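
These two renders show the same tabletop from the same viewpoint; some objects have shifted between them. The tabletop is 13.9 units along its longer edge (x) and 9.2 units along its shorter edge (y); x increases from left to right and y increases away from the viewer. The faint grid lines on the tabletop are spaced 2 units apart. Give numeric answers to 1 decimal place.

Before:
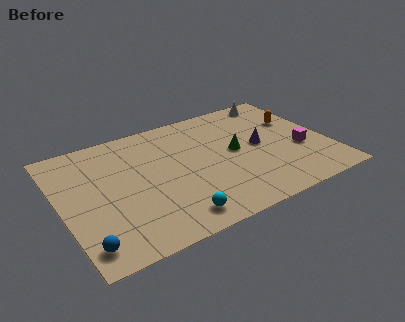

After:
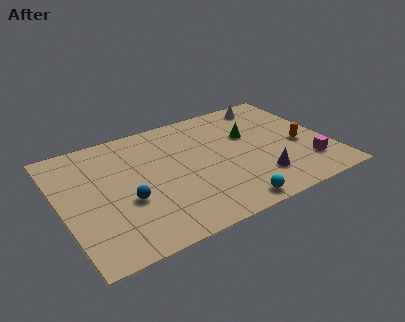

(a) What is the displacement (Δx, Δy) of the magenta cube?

(0.1, -1.3)

From the two frames, the magenta cube sits at roughly (12.4, 3.5) before and (12.5, 2.2) after.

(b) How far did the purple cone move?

2.5

The purple cone was near (10.4, 4.7) before and (9.9, 2.2) after, so it travelled √(0.5² + 2.5²) ≈ 2.5 units.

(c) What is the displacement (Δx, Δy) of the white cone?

(-0.5, -0.2)

The white cone was at about (12.0, 8.2) and moved to about (11.5, 8.0).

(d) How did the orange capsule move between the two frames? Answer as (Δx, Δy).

(-0.2, -2.1)

The orange capsule was at about (12.6, 6.0) and moved to about (12.4, 3.9).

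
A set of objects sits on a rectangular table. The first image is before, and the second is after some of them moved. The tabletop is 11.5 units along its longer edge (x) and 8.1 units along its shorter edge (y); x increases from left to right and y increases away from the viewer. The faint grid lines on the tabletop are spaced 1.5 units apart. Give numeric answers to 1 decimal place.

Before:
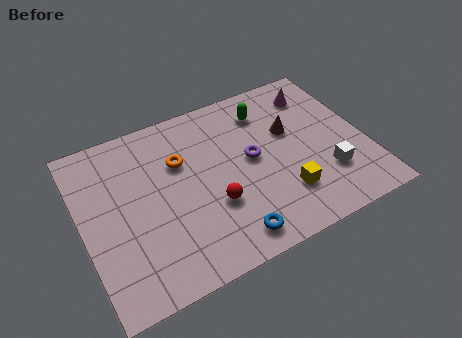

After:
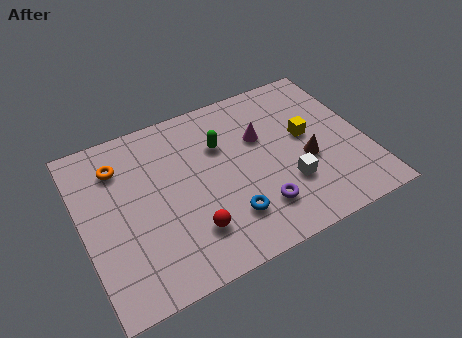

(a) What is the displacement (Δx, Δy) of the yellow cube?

(1.3, 2.4)

From the two frames, the yellow cube sits at roughly (7.9, 2.1) before and (9.2, 4.5) after.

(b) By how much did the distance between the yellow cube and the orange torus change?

+2.7

They were about 5.0 units apart before and 7.7 after — 2.7 units further apart.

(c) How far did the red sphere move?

1.3

The red sphere moved from about (5.1, 2.8) to (4.1, 2.0), a distance of √(1.0² + 0.8²) ≈ 1.3.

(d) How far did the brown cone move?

1.7

The brown cone was near (8.6, 5.0) before and (9.0, 3.3) after, so it travelled √(0.4² + 1.7²) ≈ 1.7 units.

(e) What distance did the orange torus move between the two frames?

2.5

The orange torus was near (4.1, 5.4) before and (1.7, 6.2) after, so it travelled √(2.4² + 0.8²) ≈ 2.5 units.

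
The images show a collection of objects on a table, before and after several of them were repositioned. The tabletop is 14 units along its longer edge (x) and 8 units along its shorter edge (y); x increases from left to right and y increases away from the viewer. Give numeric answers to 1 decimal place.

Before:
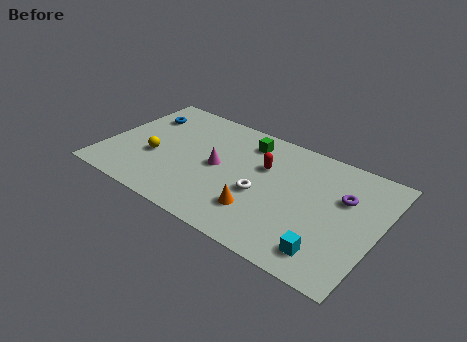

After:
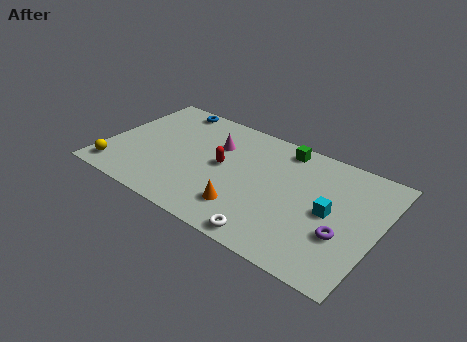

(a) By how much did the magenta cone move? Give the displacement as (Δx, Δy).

(-0.4, 1.5)

From the two frames, the magenta cone sits at roughly (5.8, 4.0) before and (5.4, 5.5) after.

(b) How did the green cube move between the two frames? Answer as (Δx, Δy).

(1.8, 0.5)

The green cube was at about (6.9, 6.5) and moved to about (8.7, 7.0).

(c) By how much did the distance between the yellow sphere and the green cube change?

+4.2

The distance was about 5.5 in the first image and 9.7 in the second, so they moved 4.2 units further apart.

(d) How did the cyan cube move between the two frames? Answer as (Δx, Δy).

(-0.3, 2.5)

The cyan cube was at about (11.9, 1.4) and moved to about (11.6, 3.9).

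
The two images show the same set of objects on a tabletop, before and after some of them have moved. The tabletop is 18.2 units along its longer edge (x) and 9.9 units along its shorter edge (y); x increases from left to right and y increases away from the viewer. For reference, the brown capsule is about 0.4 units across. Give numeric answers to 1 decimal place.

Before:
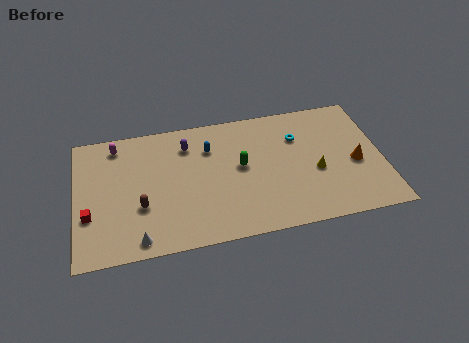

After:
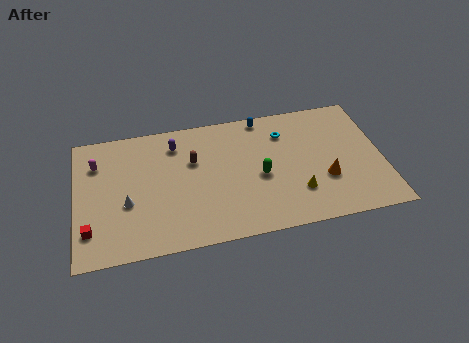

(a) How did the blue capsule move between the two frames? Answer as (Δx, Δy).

(3.3, 1.8)

The blue capsule started near (8.0, 7.2) and ended near (11.3, 9.0).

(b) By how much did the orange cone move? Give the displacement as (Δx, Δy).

(-1.9, -0.9)

The orange cone was at about (16.6, 4.3) and moved to about (14.7, 3.4).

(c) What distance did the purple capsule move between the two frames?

0.7

From (6.7, 7.7) to (6.0, 7.9), the purple capsule covered √(0.7² + 0.2²) ≈ 0.7 units.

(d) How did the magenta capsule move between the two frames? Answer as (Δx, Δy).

(-1.2, -1.2)

The magenta capsule was at about (2.5, 8.5) and moved to about (1.3, 7.3).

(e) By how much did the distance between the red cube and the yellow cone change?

-1.2

The distance was about 13.4 in the first image and 12.2 in the second, so they moved 1.2 units closer together.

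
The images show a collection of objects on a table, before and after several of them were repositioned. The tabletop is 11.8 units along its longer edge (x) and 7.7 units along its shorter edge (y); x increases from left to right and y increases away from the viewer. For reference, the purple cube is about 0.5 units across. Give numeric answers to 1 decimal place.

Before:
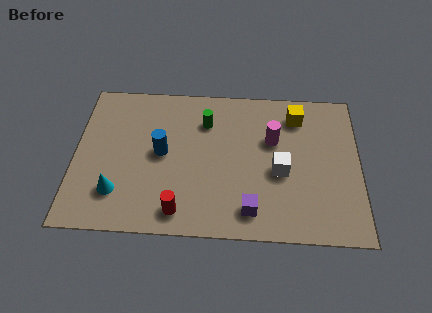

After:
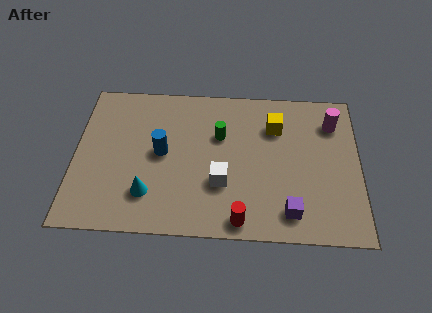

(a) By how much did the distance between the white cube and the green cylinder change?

-1.5

They were about 3.9 units apart before and 2.4 after — 1.5 units closer together.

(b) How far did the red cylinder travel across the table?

2.5

The red cylinder moved from about (4.4, 1.1) to (6.9, 0.8), a distance of √(2.5² + 0.3²) ≈ 2.5.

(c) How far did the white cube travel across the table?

2.5

The white cube was near (8.5, 3.3) before and (6.1, 2.6) after, so it travelled √(2.4² + 0.7²) ≈ 2.5 units.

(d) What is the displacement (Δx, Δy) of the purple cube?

(1.6, 0.0)

The purple cube was at about (7.3, 1.3) and moved to about (8.9, 1.3).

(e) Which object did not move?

the blue cylinder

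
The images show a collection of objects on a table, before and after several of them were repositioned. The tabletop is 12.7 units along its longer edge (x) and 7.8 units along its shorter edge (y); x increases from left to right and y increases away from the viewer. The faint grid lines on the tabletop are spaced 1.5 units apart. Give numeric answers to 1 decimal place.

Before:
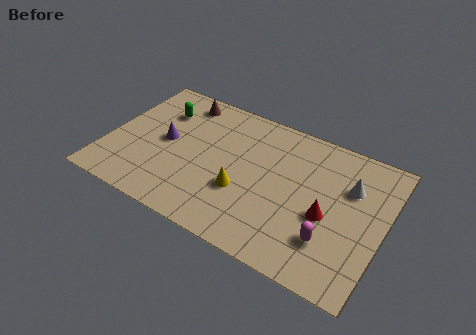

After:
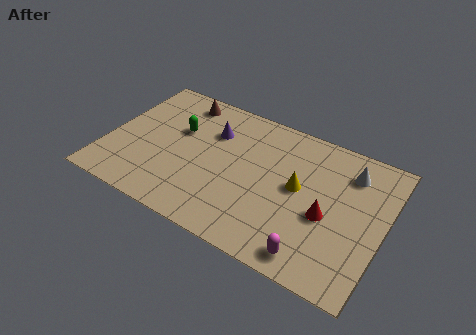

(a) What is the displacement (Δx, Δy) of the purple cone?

(2.0, 1.5)

The purple cone was at about (2.6, 4.0) and moved to about (4.6, 5.5).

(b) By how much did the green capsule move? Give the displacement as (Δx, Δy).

(1.0, -0.8)

From the two frames, the green capsule sits at roughly (2.1, 5.7) before and (3.1, 4.9) after.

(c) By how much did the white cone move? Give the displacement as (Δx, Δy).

(-0.1, 0.8)

From the two frames, the white cone sits at roughly (11.0, 5.3) before and (10.9, 6.1) after.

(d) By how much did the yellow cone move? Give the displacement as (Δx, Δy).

(2.4, 1.4)

The yellow cone started near (6.4, 2.8) and ended near (8.8, 4.2).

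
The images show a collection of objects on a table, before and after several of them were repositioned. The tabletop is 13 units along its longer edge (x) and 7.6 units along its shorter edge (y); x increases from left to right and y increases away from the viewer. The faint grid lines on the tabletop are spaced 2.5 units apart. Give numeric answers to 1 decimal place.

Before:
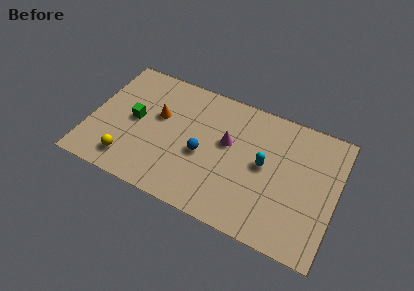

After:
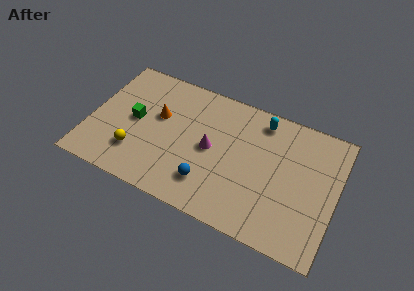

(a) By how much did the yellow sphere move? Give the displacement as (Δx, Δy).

(0.3, 0.6)

The yellow sphere was at about (2.3, 1.4) and moved to about (2.6, 2.0).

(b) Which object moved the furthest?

the cyan capsule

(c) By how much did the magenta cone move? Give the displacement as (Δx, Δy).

(-0.8, -0.7)

From the two frames, the magenta cone sits at roughly (7.2, 4.5) before and (6.4, 3.8) after.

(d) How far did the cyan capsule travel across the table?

2.5

From (9.2, 4.0) to (8.8, 6.5), the cyan capsule covered √(0.4² + 2.5²) ≈ 2.5 units.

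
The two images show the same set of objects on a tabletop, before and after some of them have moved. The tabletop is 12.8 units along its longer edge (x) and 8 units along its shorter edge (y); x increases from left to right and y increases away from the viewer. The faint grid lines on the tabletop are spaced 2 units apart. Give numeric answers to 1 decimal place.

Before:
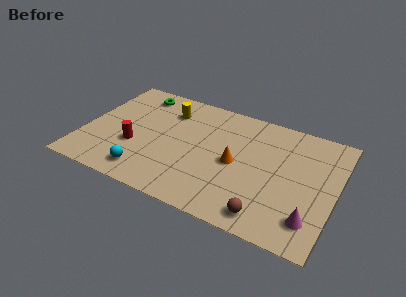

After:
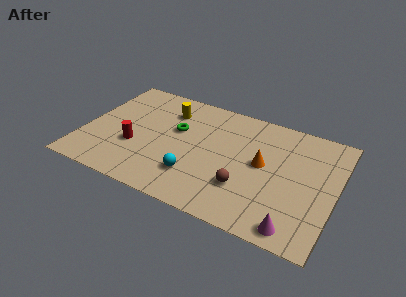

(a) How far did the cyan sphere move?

2.5

The cyan sphere moved from about (3.5, 1.3) to (5.9, 2.1), a distance of √(2.4² + 0.8²) ≈ 2.5.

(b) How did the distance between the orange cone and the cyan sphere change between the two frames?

-1.1

The distance was about 5.0 in the first image and 3.9 in the second, so they moved 1.1 units closer together.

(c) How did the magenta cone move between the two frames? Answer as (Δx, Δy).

(-0.7, -0.8)

The magenta cone was at about (11.8, 1.7) and moved to about (11.1, 0.9).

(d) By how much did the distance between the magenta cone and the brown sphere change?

+0.9

Before: roughly 2.2 units apart; after: 3.1. That's 0.9 units further apart.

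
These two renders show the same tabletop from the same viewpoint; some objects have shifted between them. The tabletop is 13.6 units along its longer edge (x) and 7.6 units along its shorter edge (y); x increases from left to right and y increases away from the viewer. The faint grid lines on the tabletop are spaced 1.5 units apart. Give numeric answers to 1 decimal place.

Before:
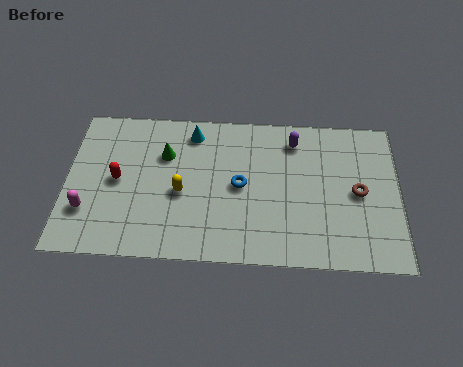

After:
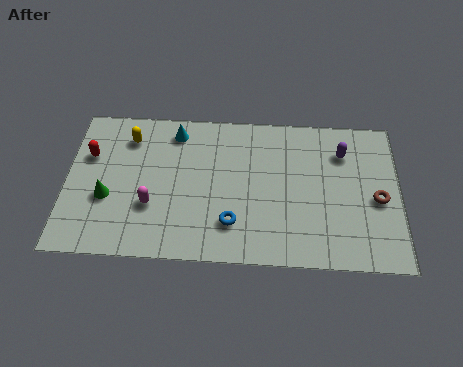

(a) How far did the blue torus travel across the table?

1.9

The blue torus was near (7.1, 3.8) before and (6.8, 1.9) after, so it travelled √(0.3² + 1.9²) ≈ 1.9 units.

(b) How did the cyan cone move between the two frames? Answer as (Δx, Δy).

(-0.7, 0.0)

The cyan cone started near (5.1, 6.4) and ended near (4.4, 6.4).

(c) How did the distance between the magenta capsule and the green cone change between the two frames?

-2.5

Before: roughly 4.3 units apart; after: 1.8. That's 2.5 units closer together.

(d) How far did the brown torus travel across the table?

0.9

The brown torus moved from about (11.9, 3.7) to (12.7, 3.4), a distance of √(0.8² + 0.3²) ≈ 0.9.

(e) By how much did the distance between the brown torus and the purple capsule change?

-0.9

They were about 3.6 units apart before and 2.7 after — 0.9 units closer together.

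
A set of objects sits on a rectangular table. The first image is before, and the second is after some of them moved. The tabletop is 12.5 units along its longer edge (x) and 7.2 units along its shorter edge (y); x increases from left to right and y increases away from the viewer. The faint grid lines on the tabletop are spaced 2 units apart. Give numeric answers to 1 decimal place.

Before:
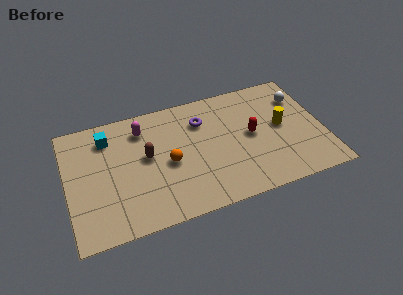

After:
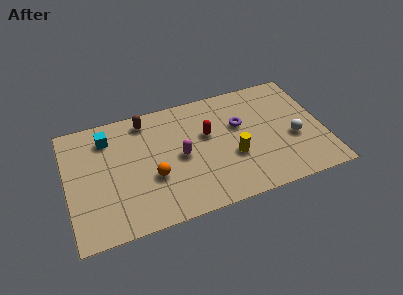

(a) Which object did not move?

the cyan cube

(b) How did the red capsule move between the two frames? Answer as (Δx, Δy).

(-2.1, 0.7)

The red capsule started near (9.0, 3.7) and ended near (6.9, 4.4).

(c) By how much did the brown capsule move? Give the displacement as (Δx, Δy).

(0.1, 2.2)

The brown capsule started near (3.9, 4.0) and ended near (4.0, 6.2).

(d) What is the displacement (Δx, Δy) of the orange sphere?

(-0.8, -0.6)

The orange sphere was at about (4.9, 3.3) and moved to about (4.1, 2.7).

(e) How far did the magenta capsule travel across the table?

2.8

The magenta capsule was near (3.8, 5.7) before and (5.5, 3.5) after, so it travelled √(1.7² + 2.2²) ≈ 2.8 units.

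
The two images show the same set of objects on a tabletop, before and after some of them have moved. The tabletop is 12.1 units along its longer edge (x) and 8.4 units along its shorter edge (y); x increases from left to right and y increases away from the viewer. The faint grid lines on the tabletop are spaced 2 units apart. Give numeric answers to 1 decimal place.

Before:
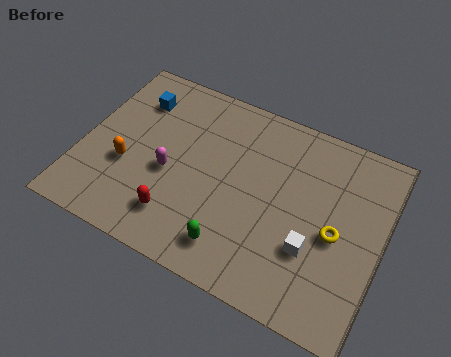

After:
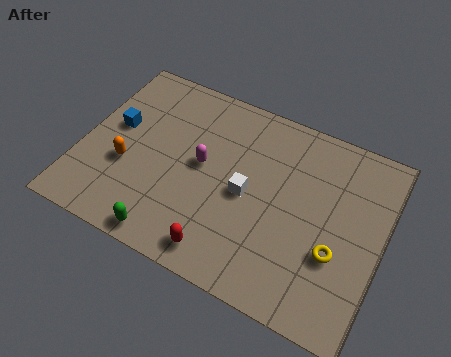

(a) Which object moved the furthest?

the white cube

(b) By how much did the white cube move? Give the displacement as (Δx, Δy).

(-2.8, 1.2)

The white cube started near (9.5, 2.8) and ended near (6.7, 4.0).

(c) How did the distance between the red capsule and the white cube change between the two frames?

-2.4

The distance was about 5.4 in the first image and 3.0 in the second, so they moved 2.4 units closer together.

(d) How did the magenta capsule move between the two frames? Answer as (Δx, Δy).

(1.2, 0.9)

The magenta capsule started near (3.6, 3.6) and ended near (4.8, 4.5).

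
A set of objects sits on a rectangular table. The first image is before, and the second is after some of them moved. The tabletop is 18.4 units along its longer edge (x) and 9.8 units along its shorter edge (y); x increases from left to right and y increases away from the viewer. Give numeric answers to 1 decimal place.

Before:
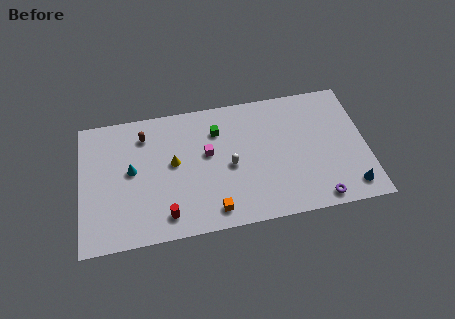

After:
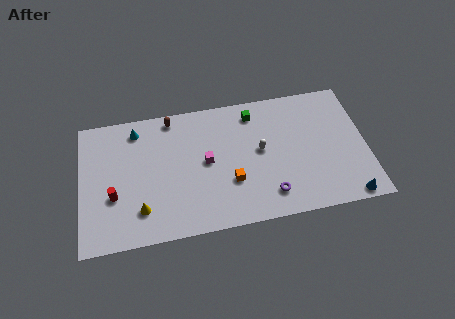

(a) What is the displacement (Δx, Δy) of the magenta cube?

(-0.1, -0.6)

From the two frames, the magenta cube sits at roughly (8.2, 5.7) before and (8.1, 5.1) after.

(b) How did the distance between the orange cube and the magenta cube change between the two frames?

-2.0

They were about 4.3 units apart before and 2.3 after — 2.0 units closer together.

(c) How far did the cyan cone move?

3.0

The cyan cone moved from about (3.3, 5.3) to (3.7, 8.3), a distance of √(0.4² + 3.0²) ≈ 3.0.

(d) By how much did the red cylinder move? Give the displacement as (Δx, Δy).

(-3.3, 2.0)

The red cylinder started near (5.4, 1.6) and ended near (2.1, 3.6).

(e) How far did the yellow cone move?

3.8

From (6.0, 5.4) to (3.8, 2.3), the yellow cone covered √(2.2² + 3.1²) ≈ 3.8 units.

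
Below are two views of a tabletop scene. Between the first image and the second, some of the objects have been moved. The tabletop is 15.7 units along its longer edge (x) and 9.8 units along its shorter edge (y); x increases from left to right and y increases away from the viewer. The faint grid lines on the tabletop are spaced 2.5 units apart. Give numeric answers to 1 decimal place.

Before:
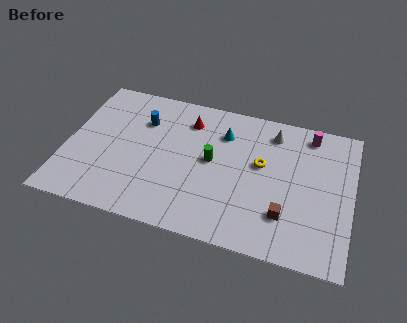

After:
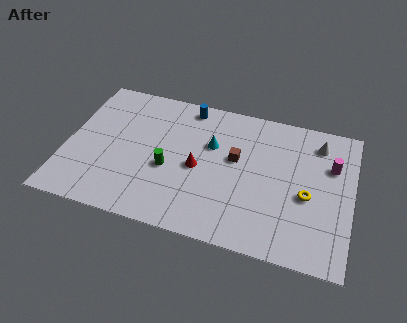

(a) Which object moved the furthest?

the brown cube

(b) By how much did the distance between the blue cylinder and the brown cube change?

-5.1

They were about 9.3 units apart before and 4.2 after — 5.1 units closer together.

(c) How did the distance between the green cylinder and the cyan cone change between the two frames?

+1.0

The distance was about 2.2 in the first image and 3.2 in the second, so they moved 1.0 units further apart.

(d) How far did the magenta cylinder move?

2.3

The magenta cylinder moved from about (13.2, 8.5) to (14.5, 6.6), a distance of √(1.3² + 1.9²) ≈ 2.3.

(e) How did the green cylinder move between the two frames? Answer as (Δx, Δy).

(-2.3, -1.2)

From the two frames, the green cylinder sits at roughly (8.0, 5.2) before and (5.7, 4.0) after.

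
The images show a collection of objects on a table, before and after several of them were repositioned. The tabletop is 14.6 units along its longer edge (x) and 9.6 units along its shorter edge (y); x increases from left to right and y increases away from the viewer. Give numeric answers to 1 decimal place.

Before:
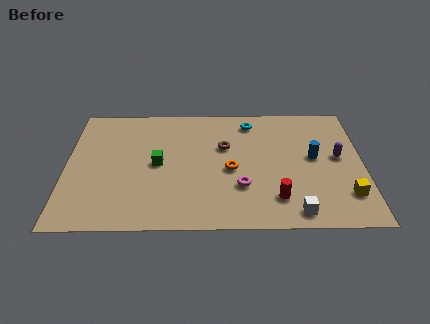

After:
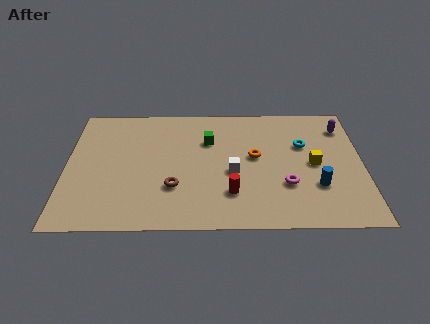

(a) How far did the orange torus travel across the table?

1.6

The orange torus moved from about (8.1, 4.3) to (9.3, 5.3), a distance of √(1.2² + 1.0²) ≈ 1.6.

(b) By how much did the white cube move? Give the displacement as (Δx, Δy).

(-3.0, 3.0)

The white cube was at about (11.2, 1.1) and moved to about (8.2, 4.1).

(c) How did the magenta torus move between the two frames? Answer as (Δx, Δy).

(2.2, 0.1)

The magenta torus was at about (8.6, 3.0) and moved to about (10.8, 3.1).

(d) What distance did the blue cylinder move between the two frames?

2.2

The blue cylinder moved from about (12.2, 5.2) to (12.3, 3.0), a distance of √(0.1² + 2.2²) ≈ 2.2.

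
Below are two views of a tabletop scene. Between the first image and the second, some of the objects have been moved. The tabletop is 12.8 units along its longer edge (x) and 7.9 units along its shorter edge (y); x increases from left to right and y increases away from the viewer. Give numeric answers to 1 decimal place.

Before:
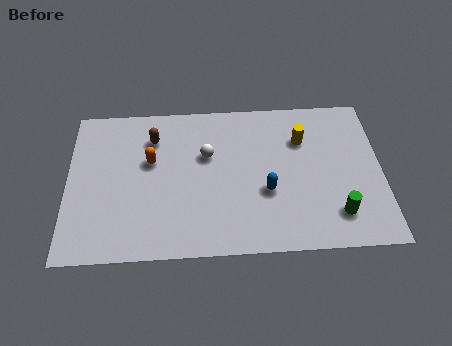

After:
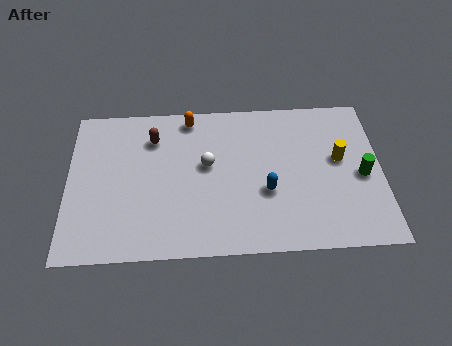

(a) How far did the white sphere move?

0.5

The white sphere moved from about (5.7, 5.0) to (5.7, 4.5), a distance of √(0.0² + 0.5²) ≈ 0.5.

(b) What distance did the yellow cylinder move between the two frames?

1.9

The yellow cylinder moved from about (9.6, 5.6) to (11.1, 4.5), a distance of √(1.5² + 1.1²) ≈ 1.9.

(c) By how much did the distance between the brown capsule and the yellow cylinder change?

+1.6

Before: roughly 6.1 units apart; after: 7.7. That's 1.6 units further apart.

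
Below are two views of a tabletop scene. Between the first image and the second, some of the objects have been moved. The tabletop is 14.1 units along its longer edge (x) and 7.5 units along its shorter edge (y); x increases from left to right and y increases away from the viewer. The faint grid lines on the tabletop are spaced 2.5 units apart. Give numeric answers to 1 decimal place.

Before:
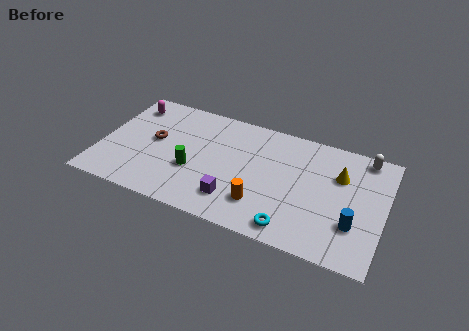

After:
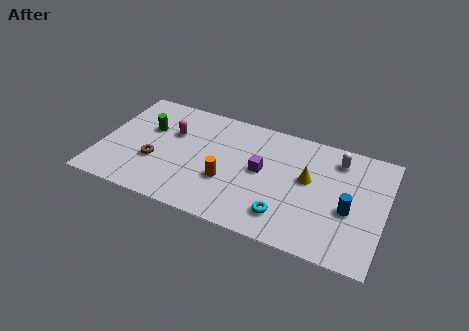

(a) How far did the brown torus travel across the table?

1.4

From (2.6, 4.1) to (2.8, 2.7), the brown torus covered √(0.2² + 1.4²) ≈ 1.4 units.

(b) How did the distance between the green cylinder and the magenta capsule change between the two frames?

-3.7

Before: roughly 4.9 units apart; after: 1.2. That's 3.7 units closer together.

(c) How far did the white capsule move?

1.4

The white capsule was near (12.9, 6.7) before and (11.6, 6.1) after, so it travelled √(1.3² + 0.6²) ≈ 1.4 units.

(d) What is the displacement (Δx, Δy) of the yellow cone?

(-1.5, -0.8)

From the two frames, the yellow cone sits at roughly (11.8, 5.1) before and (10.3, 4.3) after.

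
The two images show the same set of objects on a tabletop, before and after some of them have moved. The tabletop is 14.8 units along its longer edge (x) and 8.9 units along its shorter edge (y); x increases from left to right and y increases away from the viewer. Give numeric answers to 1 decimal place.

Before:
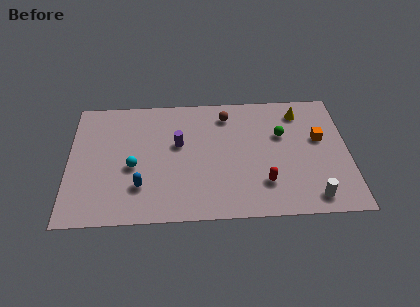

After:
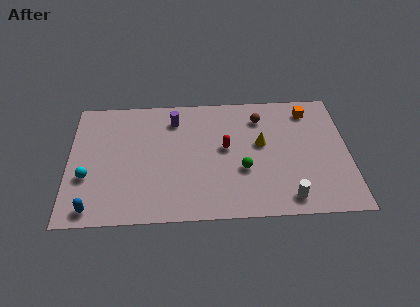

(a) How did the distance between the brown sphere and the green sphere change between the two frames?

+0.5

Before: roughly 3.3 units apart; after: 3.8. That's 0.5 units further apart.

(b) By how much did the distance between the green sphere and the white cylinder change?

-1.6

The distance was about 4.7 in the first image and 3.1 in the second, so they moved 1.6 units closer together.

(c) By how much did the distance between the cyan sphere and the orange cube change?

+2.5

They were about 10.0 units apart before and 12.5 after — 2.5 units further apart.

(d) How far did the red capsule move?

3.3

From (10.3, 2.3) to (8.3, 4.9), the red capsule covered √(2.0² + 2.6²) ≈ 3.3 units.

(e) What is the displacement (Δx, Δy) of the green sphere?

(-2.1, -2.4)

The green sphere was at about (11.3, 5.7) and moved to about (9.2, 3.3).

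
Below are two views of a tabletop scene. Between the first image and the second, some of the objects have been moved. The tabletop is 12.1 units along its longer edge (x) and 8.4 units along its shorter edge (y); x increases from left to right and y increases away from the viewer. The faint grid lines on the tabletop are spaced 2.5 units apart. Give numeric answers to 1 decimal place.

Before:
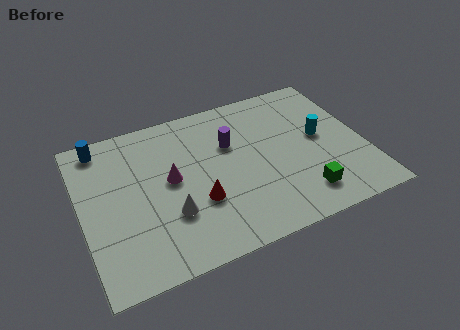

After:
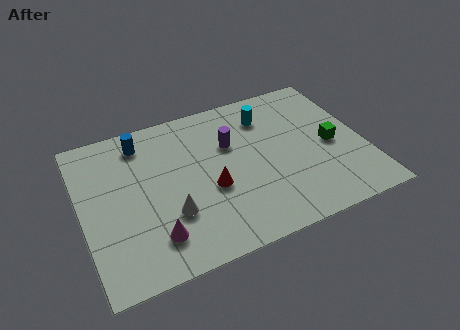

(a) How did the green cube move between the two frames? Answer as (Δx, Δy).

(1.6, 2.3)

The green cube started near (9.1, 1.6) and ended near (10.7, 3.9).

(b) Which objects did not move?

the purple cylinder and the white cone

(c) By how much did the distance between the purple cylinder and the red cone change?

-0.7

The distance was about 3.1 in the first image and 2.4 in the second, so they moved 0.7 units closer together.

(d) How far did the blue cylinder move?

1.7

The blue cylinder moved from about (1.1, 7.4) to (2.8, 7.0), a distance of √(1.7² + 0.4²) ≈ 1.7.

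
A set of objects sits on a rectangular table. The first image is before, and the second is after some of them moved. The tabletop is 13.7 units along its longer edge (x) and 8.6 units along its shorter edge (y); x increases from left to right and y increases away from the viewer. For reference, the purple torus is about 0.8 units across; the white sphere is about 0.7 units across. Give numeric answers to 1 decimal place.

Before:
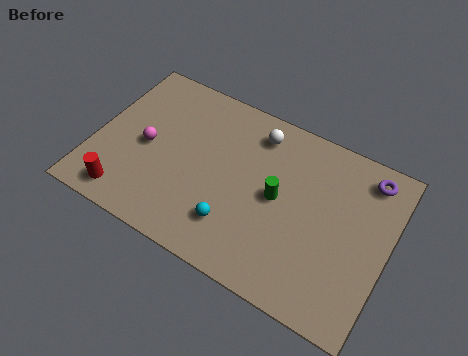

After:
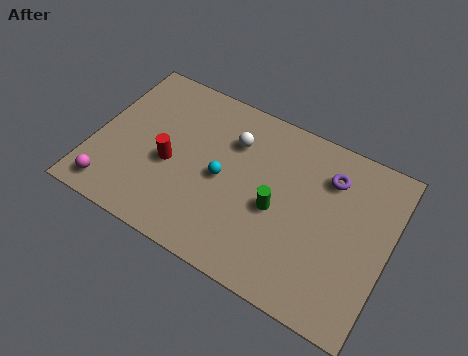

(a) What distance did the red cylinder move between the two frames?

3.0

The red cylinder moved from about (1.9, 1.2) to (3.6, 3.7), a distance of √(1.7² + 2.5²) ≈ 3.0.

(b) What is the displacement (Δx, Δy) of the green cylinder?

(0.0, -0.6)

From the two frames, the green cylinder sits at roughly (8.6, 4.4) before and (8.6, 3.8) after.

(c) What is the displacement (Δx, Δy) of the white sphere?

(-1.0, -0.9)

The white sphere was at about (7.2, 7.1) and moved to about (6.2, 6.2).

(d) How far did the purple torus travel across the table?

1.9

The purple torus moved from about (12.4, 7.3) to (10.7, 6.5), a distance of √(1.7² + 0.8²) ≈ 1.9.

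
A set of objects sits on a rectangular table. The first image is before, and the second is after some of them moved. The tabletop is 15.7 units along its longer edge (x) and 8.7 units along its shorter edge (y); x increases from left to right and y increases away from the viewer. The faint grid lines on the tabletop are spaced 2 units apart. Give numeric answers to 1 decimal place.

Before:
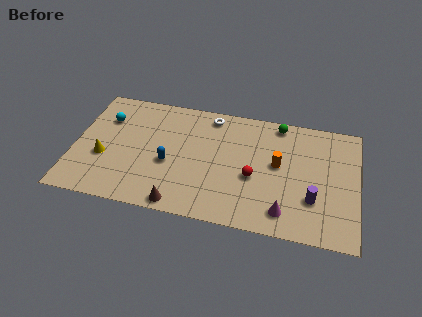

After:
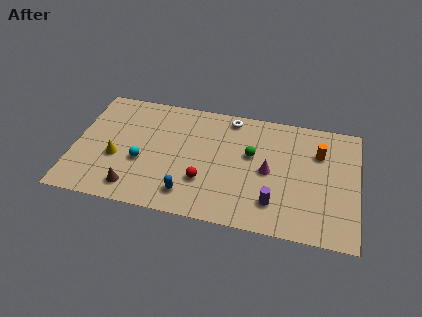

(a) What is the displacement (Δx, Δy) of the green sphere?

(-1.4, -2.6)

The green sphere started near (11.2, 7.8) and ended near (9.8, 5.2).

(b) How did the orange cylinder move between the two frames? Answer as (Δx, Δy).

(2.2, 1.3)

The orange cylinder was at about (11.3, 4.8) and moved to about (13.5, 6.1).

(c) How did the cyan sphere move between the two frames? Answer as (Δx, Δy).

(2.2, -2.8)

From the two frames, the cyan sphere sits at roughly (1.6, 6.2) before and (3.8, 3.4) after.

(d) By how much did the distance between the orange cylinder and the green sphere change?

+0.8

They were about 3.0 units apart before and 3.8 after — 0.8 units further apart.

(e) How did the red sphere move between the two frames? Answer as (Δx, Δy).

(-2.7, -0.9)

The red sphere was at about (10.0, 3.6) and moved to about (7.3, 2.7).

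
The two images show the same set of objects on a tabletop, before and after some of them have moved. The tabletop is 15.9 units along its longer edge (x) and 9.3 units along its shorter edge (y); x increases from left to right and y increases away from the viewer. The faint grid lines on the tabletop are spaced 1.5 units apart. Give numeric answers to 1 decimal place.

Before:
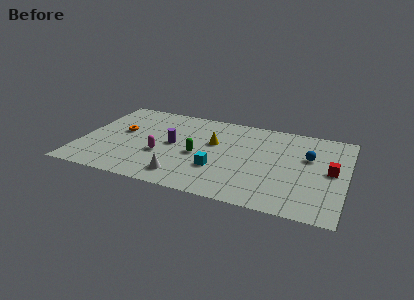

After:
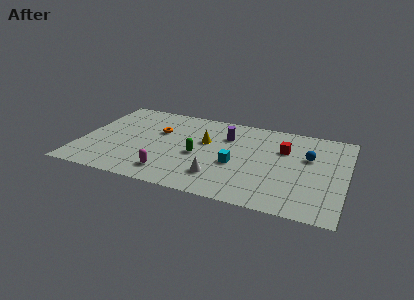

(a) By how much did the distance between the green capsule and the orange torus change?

-1.7

The distance was about 4.9 in the first image and 3.2 in the second, so they moved 1.7 units closer together.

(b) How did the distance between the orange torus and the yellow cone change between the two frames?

-2.7

They were about 5.6 units apart before and 2.9 after — 2.7 units closer together.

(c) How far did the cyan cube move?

1.3

The cyan cube moved from about (8.4, 3.0) to (9.4, 3.8), a distance of √(1.0² + 0.8²) ≈ 1.3.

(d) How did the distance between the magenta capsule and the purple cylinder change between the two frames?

+4.4

The distance was about 1.4 in the first image and 5.8 in the second, so they moved 4.4 units further apart.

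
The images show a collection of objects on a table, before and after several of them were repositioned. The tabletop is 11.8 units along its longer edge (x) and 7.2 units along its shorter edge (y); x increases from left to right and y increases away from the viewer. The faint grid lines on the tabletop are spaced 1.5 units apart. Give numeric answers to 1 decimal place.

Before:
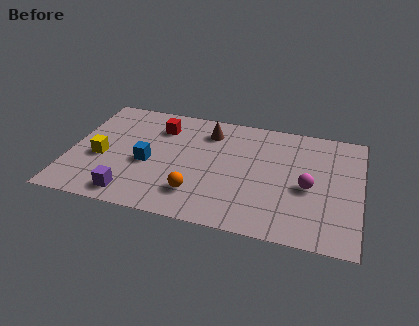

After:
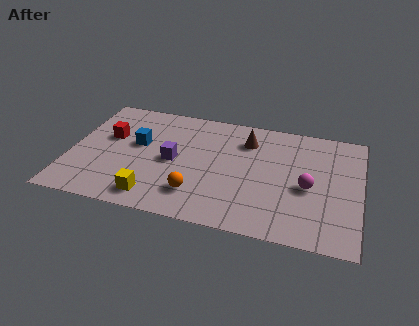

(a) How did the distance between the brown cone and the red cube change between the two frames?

+3.7

Before: roughly 2.0 units apart; after: 5.7. That's 3.7 units further apart.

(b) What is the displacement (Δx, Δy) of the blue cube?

(-0.5, 1.1)

From the two frames, the blue cube sits at roughly (3.2, 3.1) before and (2.7, 4.2) after.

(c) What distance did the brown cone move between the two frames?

1.6

From (5.5, 5.7) to (7.1, 5.5), the brown cone covered √(1.6² + 0.2²) ≈ 1.6 units.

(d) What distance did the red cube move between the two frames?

2.3

The red cube moved from about (3.5, 5.5) to (1.5, 4.4), a distance of √(2.0² + 1.1²) ≈ 2.3.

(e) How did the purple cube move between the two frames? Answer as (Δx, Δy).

(1.5, 2.5)

From the two frames, the purple cube sits at roughly (2.7, 1.0) before and (4.2, 3.5) after.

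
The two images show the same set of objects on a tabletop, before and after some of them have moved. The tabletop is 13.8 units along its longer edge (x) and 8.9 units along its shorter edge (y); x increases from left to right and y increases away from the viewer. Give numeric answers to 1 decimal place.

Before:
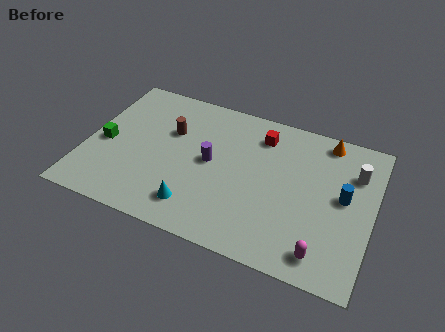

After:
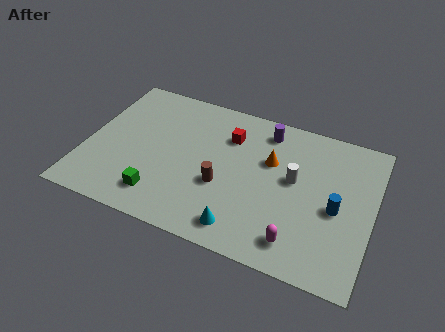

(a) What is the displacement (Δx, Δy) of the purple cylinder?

(2.4, 2.9)

The purple cylinder was at about (6.0, 4.6) and moved to about (8.4, 7.5).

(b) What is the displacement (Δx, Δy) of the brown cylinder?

(2.8, -2.4)

From the two frames, the brown cylinder sits at roughly (3.9, 5.8) before and (6.7, 3.4) after.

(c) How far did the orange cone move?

3.3

The orange cone moved from about (11.3, 7.9) to (8.8, 5.7), a distance of √(2.5² + 2.2²) ≈ 3.3.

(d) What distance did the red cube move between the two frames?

1.6

The red cube was near (8.2, 7.1) before and (6.7, 6.5) after, so it travelled √(1.5² + 0.6²) ≈ 1.6 units.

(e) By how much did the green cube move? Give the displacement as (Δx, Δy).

(3.0, -2.3)

The green cube started near (0.9, 4.0) and ended near (3.9, 1.7).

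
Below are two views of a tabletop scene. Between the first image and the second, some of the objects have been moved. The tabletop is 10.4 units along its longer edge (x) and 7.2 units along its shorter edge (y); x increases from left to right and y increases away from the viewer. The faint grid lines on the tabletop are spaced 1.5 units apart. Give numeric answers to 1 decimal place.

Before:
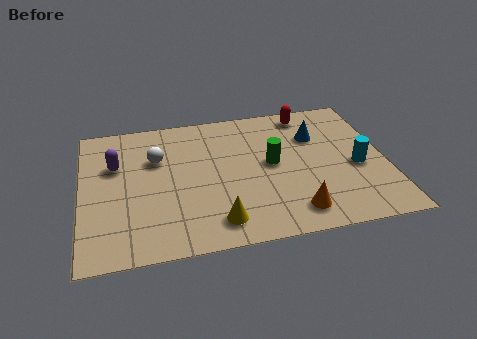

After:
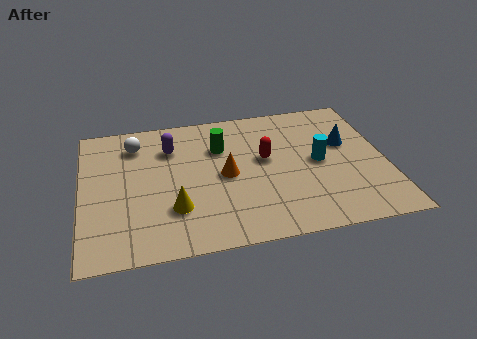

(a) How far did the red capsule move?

2.7

From (7.9, 6.3) to (6.3, 4.1), the red capsule covered √(1.6² + 2.2²) ≈ 2.7 units.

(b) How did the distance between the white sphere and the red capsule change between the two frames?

-0.8

They were about 5.5 units apart before and 4.7 after — 0.8 units closer together.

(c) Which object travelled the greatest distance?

the orange cone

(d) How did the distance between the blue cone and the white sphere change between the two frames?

+1.8

Before: roughly 5.5 units apart; after: 7.3. That's 1.8 units further apart.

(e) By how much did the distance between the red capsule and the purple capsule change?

-3.5

The distance was about 6.9 in the first image and 3.4 in the second, so they moved 3.5 units closer together.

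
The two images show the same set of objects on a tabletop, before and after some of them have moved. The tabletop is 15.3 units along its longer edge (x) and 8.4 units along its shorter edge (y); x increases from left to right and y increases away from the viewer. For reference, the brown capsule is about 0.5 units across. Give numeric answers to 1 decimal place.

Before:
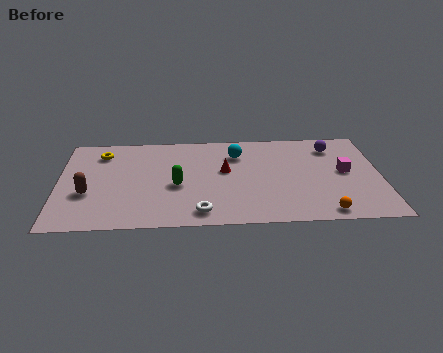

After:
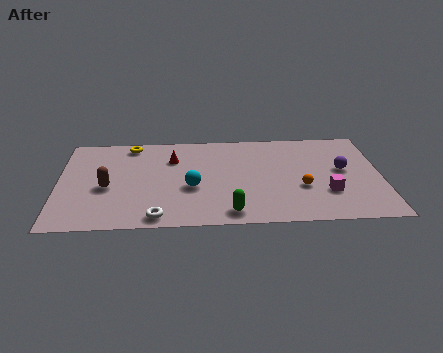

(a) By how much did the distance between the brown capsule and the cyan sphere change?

-3.8

Before: roughly 7.8 units apart; after: 4.0. That's 3.8 units closer together.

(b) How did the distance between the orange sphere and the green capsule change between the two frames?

-3.5

They were about 7.4 units apart before and 3.9 after — 3.5 units closer together.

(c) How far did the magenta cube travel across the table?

2.0

From (13.6, 4.4) to (12.7, 2.6), the magenta cube covered √(0.9² + 1.8²) ≈ 2.0 units.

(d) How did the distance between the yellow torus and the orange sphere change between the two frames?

-2.8

The distance was about 12.0 in the first image and 9.2 in the second, so they moved 2.8 units closer together.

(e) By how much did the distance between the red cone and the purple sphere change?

+2.7

The distance was about 5.5 in the first image and 8.2 in the second, so they moved 2.7 units further apart.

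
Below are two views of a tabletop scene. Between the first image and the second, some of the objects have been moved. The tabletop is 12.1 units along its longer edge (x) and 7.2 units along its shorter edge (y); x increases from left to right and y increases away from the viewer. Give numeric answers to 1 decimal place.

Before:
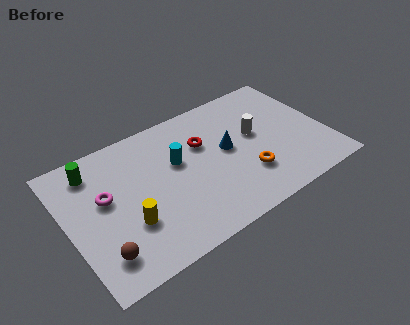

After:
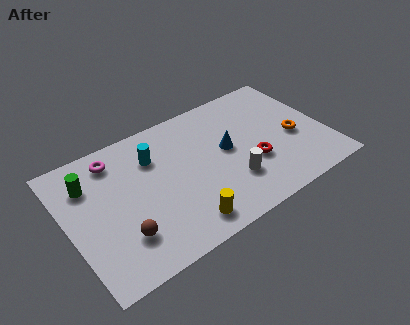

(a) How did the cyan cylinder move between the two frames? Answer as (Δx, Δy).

(-1.0, 0.8)

From the two frames, the cyan cylinder sits at roughly (5.2, 4.4) before and (4.2, 5.2) after.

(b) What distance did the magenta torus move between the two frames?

1.9

From (1.8, 4.2) to (2.5, 6.0), the magenta torus covered √(0.7² + 1.8²) ≈ 1.9 units.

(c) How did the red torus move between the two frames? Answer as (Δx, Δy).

(2.0, -2.2)

From the two frames, the red torus sits at roughly (6.5, 4.8) before and (8.5, 2.6) after.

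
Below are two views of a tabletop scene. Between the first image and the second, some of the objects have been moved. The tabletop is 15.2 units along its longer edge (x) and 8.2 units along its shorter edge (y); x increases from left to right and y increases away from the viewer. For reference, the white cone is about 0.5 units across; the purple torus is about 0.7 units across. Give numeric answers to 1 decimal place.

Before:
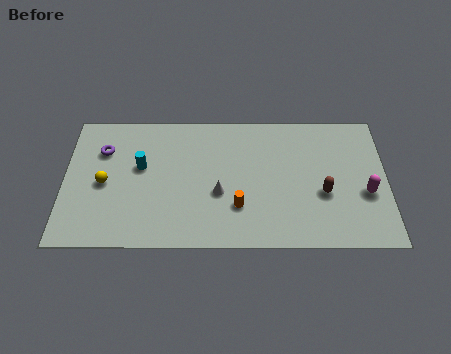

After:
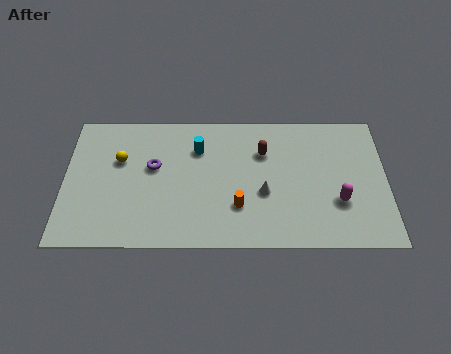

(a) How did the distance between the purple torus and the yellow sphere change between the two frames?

-0.4

They were about 2.0 units apart before and 1.6 after — 0.4 units closer together.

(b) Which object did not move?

the orange cylinder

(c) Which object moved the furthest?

the brown capsule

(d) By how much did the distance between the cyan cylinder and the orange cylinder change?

-1.2

They were about 5.2 units apart before and 4.0 after — 1.2 units closer together.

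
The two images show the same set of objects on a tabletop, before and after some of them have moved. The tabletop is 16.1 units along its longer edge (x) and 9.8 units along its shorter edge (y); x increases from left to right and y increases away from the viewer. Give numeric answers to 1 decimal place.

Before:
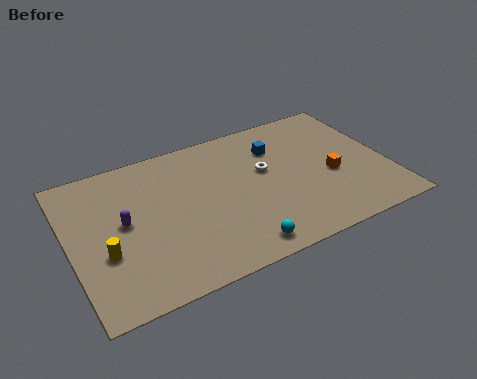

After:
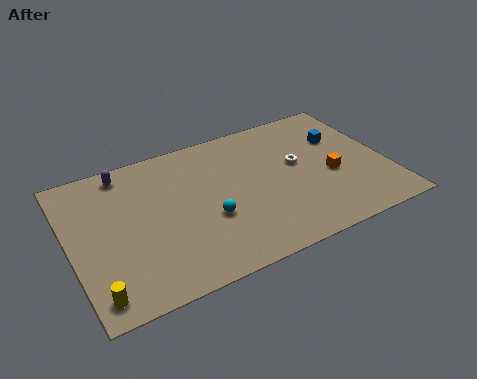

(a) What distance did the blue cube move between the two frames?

3.4

From (10.8, 7.2) to (14.1, 6.6), the blue cube covered √(3.3² + 0.6²) ≈ 3.4 units.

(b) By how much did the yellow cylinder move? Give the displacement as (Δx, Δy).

(-0.7, -2.3)

The yellow cylinder was at about (1.6, 3.6) and moved to about (0.9, 1.3).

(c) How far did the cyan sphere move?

2.8

The cyan sphere moved from about (8.0, 1.2) to (6.8, 3.7), a distance of √(1.2² + 2.5²) ≈ 2.8.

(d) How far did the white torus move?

1.7

The white torus moved from about (10.0, 5.8) to (11.7, 5.6), a distance of √(1.7² + 0.2²) ≈ 1.7.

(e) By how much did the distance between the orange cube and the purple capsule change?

+0.5

The distance was about 10.6 in the first image and 11.1 in the second, so they moved 0.5 units further apart.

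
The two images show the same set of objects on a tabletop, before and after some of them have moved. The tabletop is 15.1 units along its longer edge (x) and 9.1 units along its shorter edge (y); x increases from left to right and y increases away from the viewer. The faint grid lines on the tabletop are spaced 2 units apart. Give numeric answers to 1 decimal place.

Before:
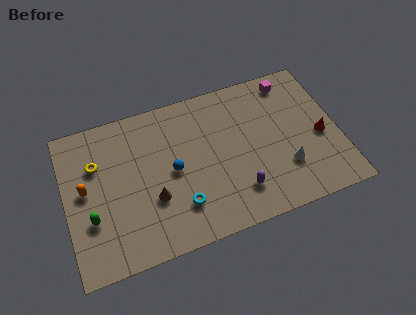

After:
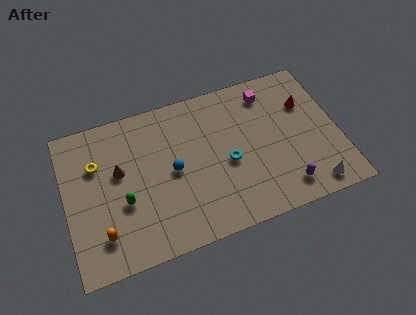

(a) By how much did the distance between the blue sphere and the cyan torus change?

+0.8

They were about 2.2 units apart before and 3.0 after — 0.8 units further apart.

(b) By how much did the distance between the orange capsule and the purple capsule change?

+1.3

They were about 8.7 units apart before and 10.0 after — 1.3 units further apart.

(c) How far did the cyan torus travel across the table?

3.3

From (6.1, 2.3) to (8.9, 4.0), the cyan torus covered √(2.8² + 1.7²) ≈ 3.3 units.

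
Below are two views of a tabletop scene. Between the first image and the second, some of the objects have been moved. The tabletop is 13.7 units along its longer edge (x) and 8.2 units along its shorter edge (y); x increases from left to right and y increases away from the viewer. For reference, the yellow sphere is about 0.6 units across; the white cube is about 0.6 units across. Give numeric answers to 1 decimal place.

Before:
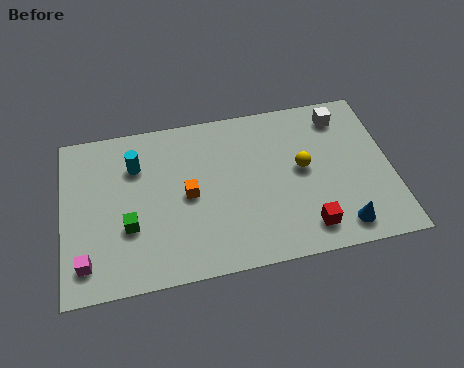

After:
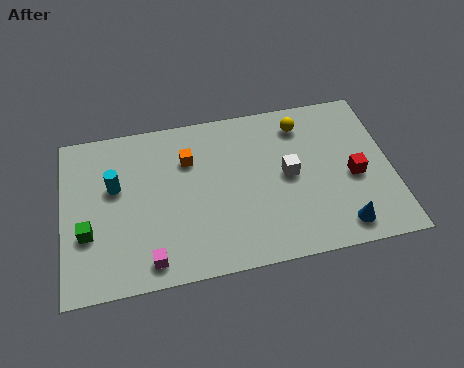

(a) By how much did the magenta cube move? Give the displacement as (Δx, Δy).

(2.6, -0.4)

The magenta cube started near (0.9, 1.5) and ended near (3.5, 1.1).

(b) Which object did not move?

the blue cone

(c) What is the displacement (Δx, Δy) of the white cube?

(-2.4, -2.6)

The white cube started near (11.8, 6.8) and ended near (9.4, 4.2).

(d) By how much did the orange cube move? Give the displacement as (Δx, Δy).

(0.1, 1.8)

The orange cube was at about (5.2, 4.0) and moved to about (5.3, 5.8).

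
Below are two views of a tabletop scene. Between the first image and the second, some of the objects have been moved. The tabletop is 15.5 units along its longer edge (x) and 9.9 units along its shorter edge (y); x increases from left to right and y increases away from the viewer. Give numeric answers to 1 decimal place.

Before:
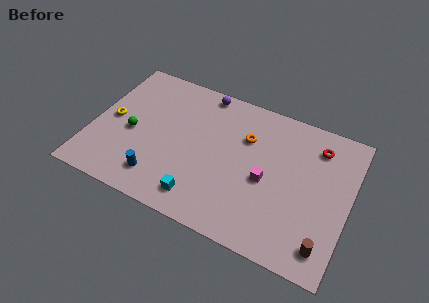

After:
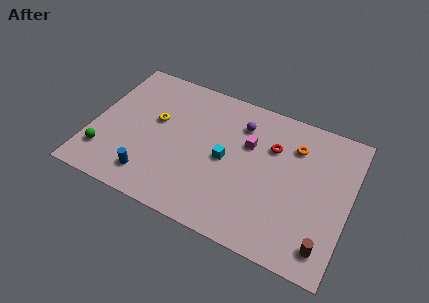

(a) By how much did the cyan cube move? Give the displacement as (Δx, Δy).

(1.1, 3.2)

The cyan cube started near (7.0, 1.6) and ended near (8.1, 4.8).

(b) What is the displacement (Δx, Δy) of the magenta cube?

(-1.3, 2.0)

From the two frames, the magenta cube sits at roughly (10.6, 4.4) before and (9.3, 6.4) after.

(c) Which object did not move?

the brown cylinder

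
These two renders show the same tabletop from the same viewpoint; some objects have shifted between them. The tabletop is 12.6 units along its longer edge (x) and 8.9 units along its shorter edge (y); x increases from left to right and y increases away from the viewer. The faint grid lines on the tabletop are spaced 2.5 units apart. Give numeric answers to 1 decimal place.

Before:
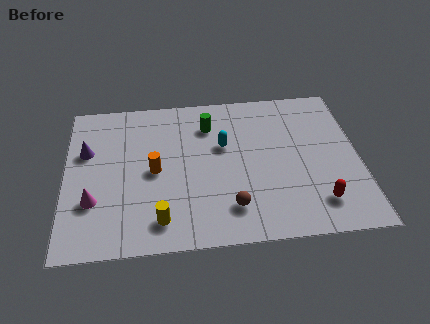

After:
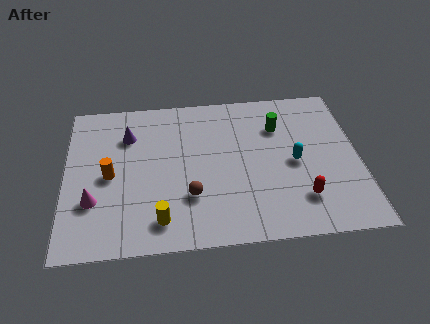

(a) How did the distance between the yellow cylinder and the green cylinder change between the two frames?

+1.4

They were about 5.7 units apart before and 7.1 after — 1.4 units further apart.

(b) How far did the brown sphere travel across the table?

1.9

From (7.0, 1.9) to (5.3, 2.7), the brown sphere covered √(1.7² + 0.8²) ≈ 1.9 units.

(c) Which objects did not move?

the magenta cone and the yellow cylinder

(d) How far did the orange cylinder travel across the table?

1.9

The orange cylinder was near (3.8, 4.3) before and (1.9, 4.2) after, so it travelled √(1.9² + 0.1²) ≈ 1.9 units.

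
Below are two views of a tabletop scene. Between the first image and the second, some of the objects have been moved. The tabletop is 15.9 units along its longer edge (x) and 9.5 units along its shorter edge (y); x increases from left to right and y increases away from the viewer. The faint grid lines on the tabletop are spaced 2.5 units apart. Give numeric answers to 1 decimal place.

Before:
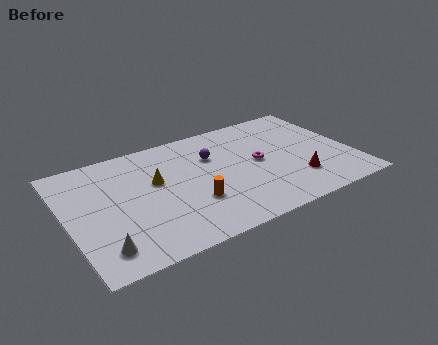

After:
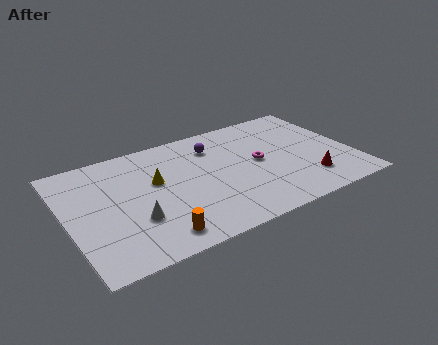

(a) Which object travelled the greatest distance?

the orange cylinder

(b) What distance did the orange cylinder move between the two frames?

2.9

From (6.7, 3.1) to (4.4, 1.4), the orange cylinder covered √(2.3² + 1.7²) ≈ 2.9 units.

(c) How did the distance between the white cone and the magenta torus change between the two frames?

-2.3

Before: roughly 9.7 units apart; after: 7.4. That's 2.3 units closer together.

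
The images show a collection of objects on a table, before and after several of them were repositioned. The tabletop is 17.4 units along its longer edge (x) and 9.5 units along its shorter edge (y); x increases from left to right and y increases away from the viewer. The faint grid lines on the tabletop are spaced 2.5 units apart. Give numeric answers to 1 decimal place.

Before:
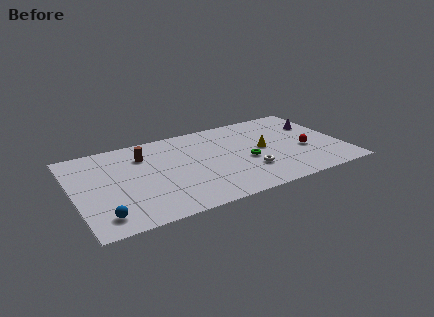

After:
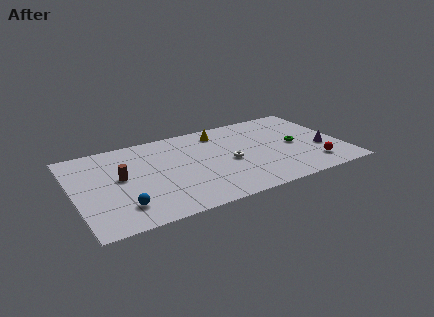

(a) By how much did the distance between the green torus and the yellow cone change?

+4.2

They were about 1.5 units apart before and 5.7 after — 4.2 units further apart.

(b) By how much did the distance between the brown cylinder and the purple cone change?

+1.7

Before: roughly 11.4 units apart; after: 13.1. That's 1.7 units further apart.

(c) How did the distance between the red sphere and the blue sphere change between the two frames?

-1.2

They were about 13.6 units apart before and 12.4 after — 1.2 units closer together.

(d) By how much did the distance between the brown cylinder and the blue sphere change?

-3.3

The distance was about 6.4 in the first image and 3.1 in the second, so they moved 3.3 units closer together.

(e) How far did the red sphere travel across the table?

1.9

The red sphere moved from about (14.9, 3.8) to (15.2, 1.9), a distance of √(0.3² + 1.9²) ≈ 1.9.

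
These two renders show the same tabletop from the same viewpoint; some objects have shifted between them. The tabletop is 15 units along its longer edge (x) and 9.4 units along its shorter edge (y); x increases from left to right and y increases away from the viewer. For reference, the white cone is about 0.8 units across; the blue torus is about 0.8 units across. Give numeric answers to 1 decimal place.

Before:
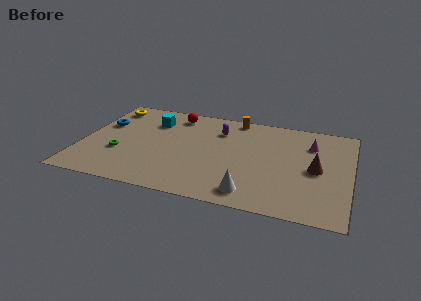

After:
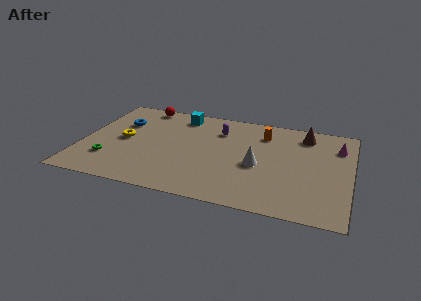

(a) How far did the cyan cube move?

1.8

The cyan cube was near (3.7, 7.0) before and (5.2, 8.0) after, so it travelled √(1.5² + 1.0²) ≈ 1.8 units.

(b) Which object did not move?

the purple capsule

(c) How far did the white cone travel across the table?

2.7

The white cone moved from about (9.7, 1.4) to (9.9, 4.1), a distance of √(0.2² + 2.7²) ≈ 2.7.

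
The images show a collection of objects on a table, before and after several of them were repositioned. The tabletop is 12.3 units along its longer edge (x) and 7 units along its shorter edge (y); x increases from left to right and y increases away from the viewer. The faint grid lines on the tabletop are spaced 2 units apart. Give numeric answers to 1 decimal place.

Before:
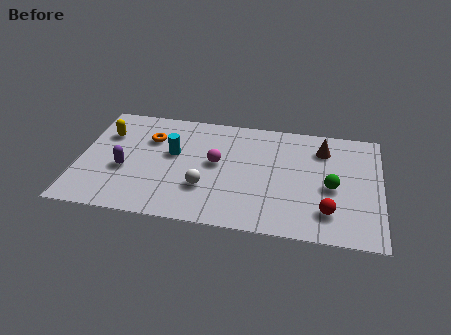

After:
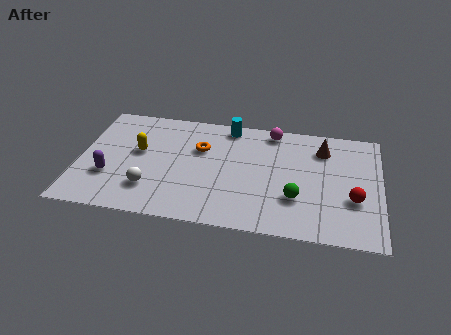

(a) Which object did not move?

the brown cone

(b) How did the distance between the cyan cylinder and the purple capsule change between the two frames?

+3.8

The distance was about 2.3 in the first image and 6.1 in the second, so they moved 3.8 units further apart.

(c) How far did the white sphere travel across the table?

2.2

The white sphere was near (5.2, 2.2) before and (3.0, 1.8) after, so it travelled √(2.2² + 0.4²) ≈ 2.2 units.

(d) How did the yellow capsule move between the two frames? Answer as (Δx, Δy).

(1.4, -0.9)

The yellow capsule was at about (1.0, 4.9) and moved to about (2.4, 4.0).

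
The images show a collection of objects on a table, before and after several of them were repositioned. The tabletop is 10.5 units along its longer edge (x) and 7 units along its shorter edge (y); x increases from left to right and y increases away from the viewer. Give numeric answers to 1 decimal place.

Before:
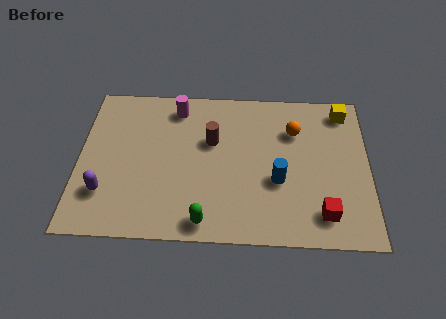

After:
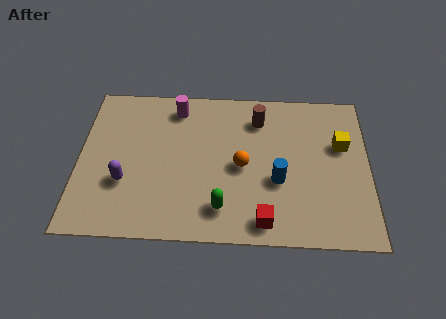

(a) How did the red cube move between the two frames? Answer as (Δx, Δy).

(-2.1, -0.4)

The red cube was at about (8.8, 1.3) and moved to about (6.7, 0.9).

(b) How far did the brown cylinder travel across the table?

2.0

The brown cylinder was near (4.8, 4.4) before and (6.5, 5.5) after, so it travelled √(1.7² + 1.1²) ≈ 2.0 units.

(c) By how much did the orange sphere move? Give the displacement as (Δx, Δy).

(-1.9, -1.7)

From the two frames, the orange sphere sits at roughly (7.8, 5.0) before and (5.9, 3.3) after.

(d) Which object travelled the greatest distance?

the orange sphere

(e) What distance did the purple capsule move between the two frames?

0.9

The purple capsule moved from about (1.0, 1.9) to (1.7, 2.4), a distance of √(0.7² + 0.5²) ≈ 0.9.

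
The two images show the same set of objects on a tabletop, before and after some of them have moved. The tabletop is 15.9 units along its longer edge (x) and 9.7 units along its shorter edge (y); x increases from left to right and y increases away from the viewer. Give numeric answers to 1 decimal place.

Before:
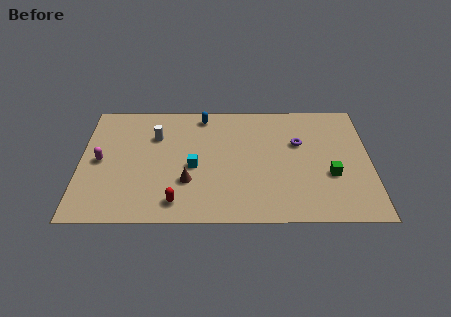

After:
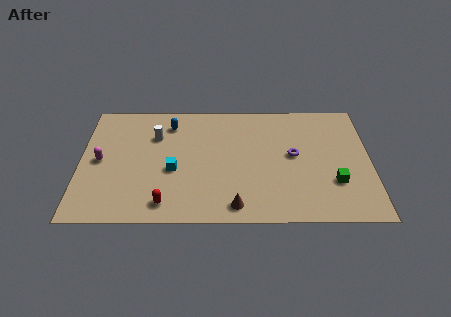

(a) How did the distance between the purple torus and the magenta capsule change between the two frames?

-0.4

They were about 11.0 units apart before and 10.6 after — 0.4 units closer together.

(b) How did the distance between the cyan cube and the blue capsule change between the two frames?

-0.4

The distance was about 4.2 in the first image and 3.8 in the second, so they moved 0.4 units closer together.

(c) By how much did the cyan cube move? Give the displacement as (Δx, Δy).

(-1.1, -0.3)

From the two frames, the cyan cube sits at roughly (6.2, 4.3) before and (5.1, 4.0) after.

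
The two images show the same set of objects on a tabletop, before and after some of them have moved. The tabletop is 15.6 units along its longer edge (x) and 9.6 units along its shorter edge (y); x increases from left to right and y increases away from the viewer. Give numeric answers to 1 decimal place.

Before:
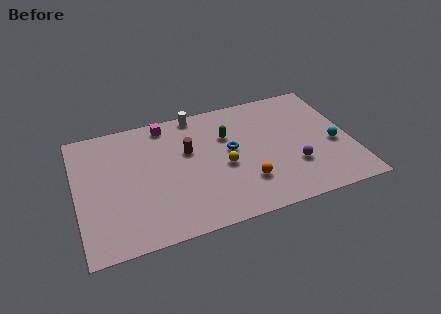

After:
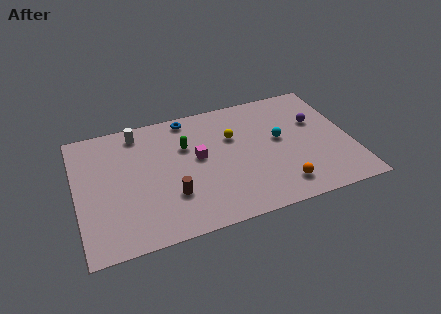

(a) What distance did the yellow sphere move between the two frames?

2.2

The yellow sphere moved from about (8.3, 4.2) to (9.0, 6.3), a distance of √(0.7² + 2.1²) ≈ 2.2.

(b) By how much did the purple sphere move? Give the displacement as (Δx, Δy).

(1.6, 3.1)

The purple sphere started near (12.2, 3.0) and ended near (13.8, 6.1).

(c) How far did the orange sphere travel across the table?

2.1

The orange sphere moved from about (9.4, 2.6) to (11.3, 1.7), a distance of √(1.9² + 0.9²) ≈ 2.1.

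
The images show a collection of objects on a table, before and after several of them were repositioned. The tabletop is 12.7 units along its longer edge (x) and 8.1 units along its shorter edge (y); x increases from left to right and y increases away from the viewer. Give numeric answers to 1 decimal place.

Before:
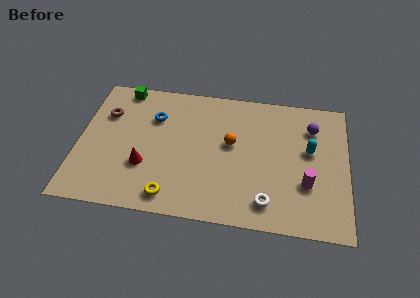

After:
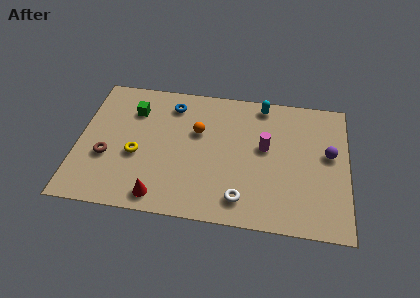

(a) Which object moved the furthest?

the cyan capsule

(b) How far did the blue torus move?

1.2

The blue torus moved from about (3.5, 5.7) to (4.3, 6.6), a distance of √(0.8² + 0.9²) ≈ 1.2.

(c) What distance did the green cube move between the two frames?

1.4

From (1.9, 7.3) to (2.5, 6.0), the green cube covered √(0.6² + 1.3²) ≈ 1.4 units.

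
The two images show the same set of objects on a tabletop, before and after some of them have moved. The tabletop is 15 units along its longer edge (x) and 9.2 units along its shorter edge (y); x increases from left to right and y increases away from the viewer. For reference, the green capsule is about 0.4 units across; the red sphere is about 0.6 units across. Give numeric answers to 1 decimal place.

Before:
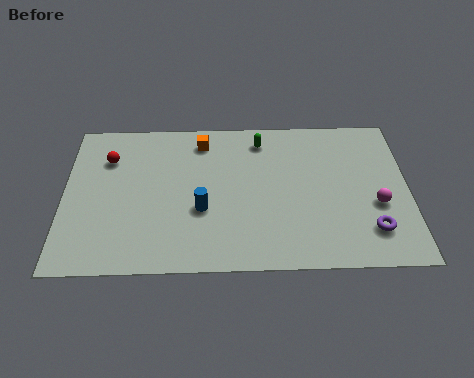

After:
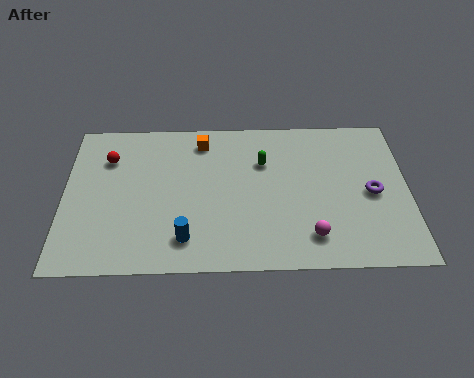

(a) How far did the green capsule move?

1.4

The green capsule moved from about (8.6, 7.7) to (8.7, 6.3), a distance of √(0.1² + 1.4²) ≈ 1.4.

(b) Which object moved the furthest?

the magenta sphere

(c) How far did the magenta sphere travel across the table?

3.4

The magenta sphere moved from about (13.6, 3.6) to (10.7, 1.8), a distance of √(2.9² + 1.8²) ≈ 3.4.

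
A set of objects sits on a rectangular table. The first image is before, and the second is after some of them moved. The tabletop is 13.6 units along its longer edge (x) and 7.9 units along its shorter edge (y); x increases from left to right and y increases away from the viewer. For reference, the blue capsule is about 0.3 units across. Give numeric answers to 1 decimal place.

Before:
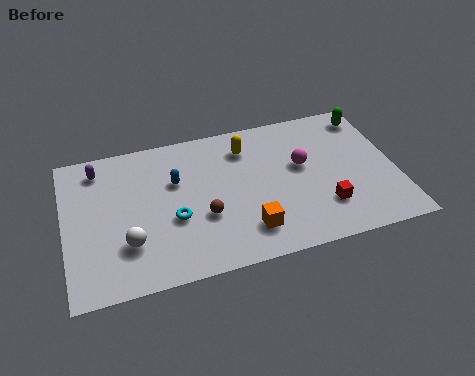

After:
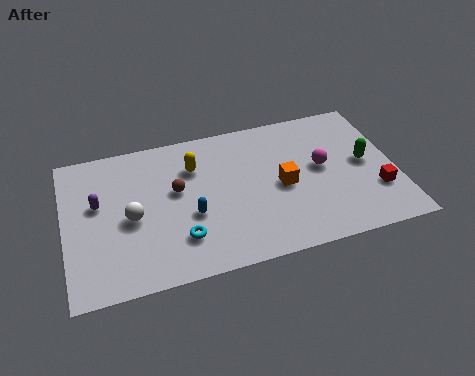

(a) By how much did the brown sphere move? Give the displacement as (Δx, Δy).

(-1.0, 1.7)

The brown sphere started near (5.6, 2.9) and ended near (4.6, 4.6).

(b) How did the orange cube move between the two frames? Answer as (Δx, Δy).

(1.6, 2.0)

The orange cube started near (7.3, 1.7) and ended near (8.9, 3.7).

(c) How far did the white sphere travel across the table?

1.3

From (2.5, 2.3) to (2.7, 3.6), the white sphere covered √(0.2² + 1.3²) ≈ 1.3 units.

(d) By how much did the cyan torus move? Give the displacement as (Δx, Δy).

(0.2, -1.1)

The cyan torus was at about (4.4, 3.1) and moved to about (4.6, 2.0).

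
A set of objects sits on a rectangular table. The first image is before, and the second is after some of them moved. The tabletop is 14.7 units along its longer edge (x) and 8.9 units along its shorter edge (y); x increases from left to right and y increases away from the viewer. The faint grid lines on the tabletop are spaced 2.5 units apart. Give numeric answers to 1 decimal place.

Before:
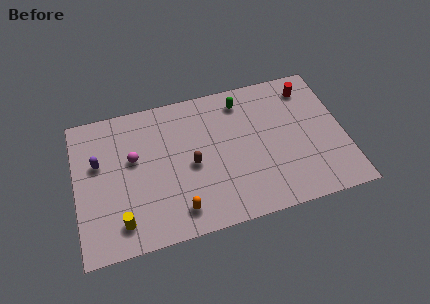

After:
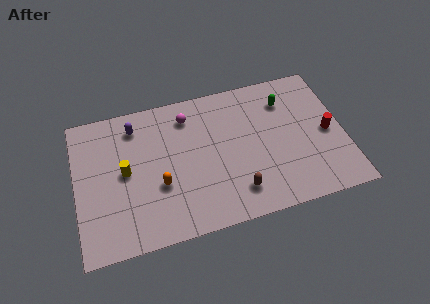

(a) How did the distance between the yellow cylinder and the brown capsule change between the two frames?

+1.8

The distance was about 4.7 in the first image and 6.5 in the second, so they moved 1.8 units further apart.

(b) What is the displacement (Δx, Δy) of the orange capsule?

(-0.9, 1.8)

The orange capsule started near (5.4, 1.5) and ended near (4.5, 3.3).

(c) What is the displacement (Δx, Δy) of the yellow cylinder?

(0.4, 3.0)

From the two frames, the yellow cylinder sits at roughly (2.3, 1.6) before and (2.7, 4.6) after.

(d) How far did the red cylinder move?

3.2

The red cylinder was near (13.0, 7.3) before and (13.8, 4.2) after, so it travelled √(0.8² + 3.1²) ≈ 3.2 units.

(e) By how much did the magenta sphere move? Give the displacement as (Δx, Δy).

(3.1, 1.9)

The magenta sphere started near (3.2, 5.3) and ended near (6.3, 7.2).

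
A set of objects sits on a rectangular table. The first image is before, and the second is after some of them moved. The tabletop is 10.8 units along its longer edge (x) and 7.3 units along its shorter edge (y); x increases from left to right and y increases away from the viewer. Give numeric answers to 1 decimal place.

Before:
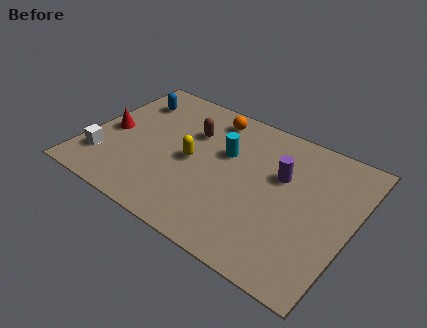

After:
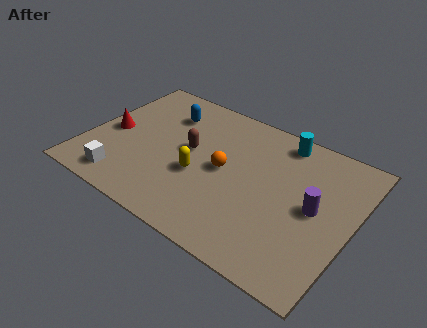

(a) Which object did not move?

the red cone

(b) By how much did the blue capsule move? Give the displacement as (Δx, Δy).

(1.5, -0.1)

From the two frames, the blue capsule sits at roughly (1.3, 5.6) before and (2.8, 5.5) after.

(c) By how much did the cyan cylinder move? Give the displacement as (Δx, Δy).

(2.0, 1.8)

The cyan cylinder was at about (5.5, 4.6) and moved to about (7.5, 6.4).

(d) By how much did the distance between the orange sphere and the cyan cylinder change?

+1.5

The distance was about 1.8 in the first image and 3.3 in the second, so they moved 1.5 units further apart.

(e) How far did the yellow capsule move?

0.7

The yellow capsule moved from about (4.3, 3.5) to (4.7, 2.9), a distance of √(0.4² + 0.6²) ≈ 0.7.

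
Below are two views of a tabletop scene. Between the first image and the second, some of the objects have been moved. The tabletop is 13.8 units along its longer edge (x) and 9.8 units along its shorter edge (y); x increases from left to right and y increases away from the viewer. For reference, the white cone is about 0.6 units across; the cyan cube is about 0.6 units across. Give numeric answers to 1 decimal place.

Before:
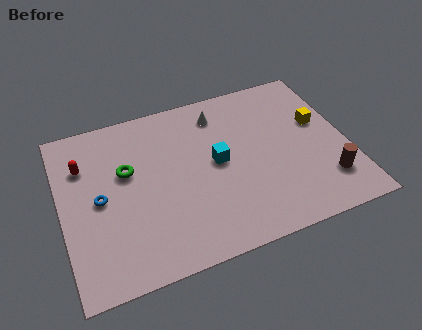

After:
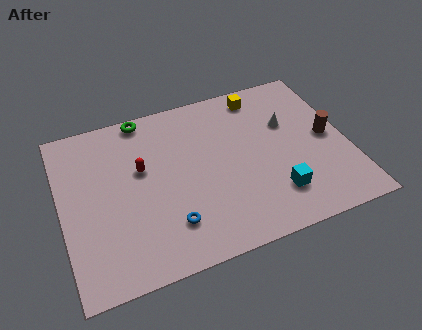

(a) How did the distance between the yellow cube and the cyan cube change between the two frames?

+1.0

The distance was about 5.2 in the first image and 6.2 in the second, so they moved 1.0 units further apart.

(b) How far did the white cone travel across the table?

3.6

The white cone was near (7.9, 8.0) before and (11.1, 6.3) after, so it travelled √(3.2² + 1.7²) ≈ 3.6 units.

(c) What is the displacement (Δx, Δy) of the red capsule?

(2.7, -1.1)

The red capsule started near (1.2, 7.0) and ended near (3.9, 5.9).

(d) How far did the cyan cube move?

3.8

The cyan cube moved from about (7.5, 5.1) to (10.0, 2.3), a distance of √(2.5² + 2.8²) ≈ 3.8.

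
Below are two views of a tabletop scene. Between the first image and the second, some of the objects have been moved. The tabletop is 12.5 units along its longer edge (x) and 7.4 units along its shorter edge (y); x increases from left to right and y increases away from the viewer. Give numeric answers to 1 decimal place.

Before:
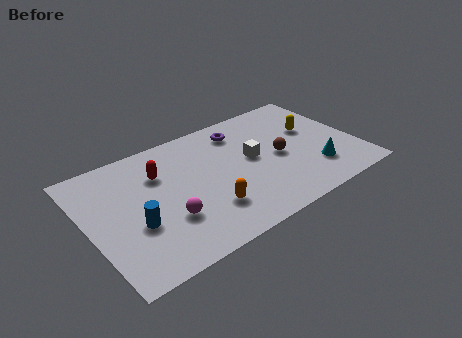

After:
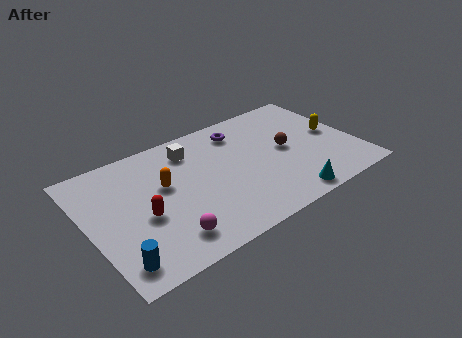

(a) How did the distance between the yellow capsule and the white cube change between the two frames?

+3.8

They were about 3.0 units apart before and 6.8 after — 3.8 units further apart.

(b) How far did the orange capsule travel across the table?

2.9

The orange capsule moved from about (5.2, 2.0) to (3.6, 4.4), a distance of √(1.6² + 2.4²) ≈ 2.9.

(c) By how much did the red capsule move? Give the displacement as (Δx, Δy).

(-1.1, -2.1)

The red capsule started near (3.5, 5.2) and ended near (2.4, 3.1).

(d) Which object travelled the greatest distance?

the white cube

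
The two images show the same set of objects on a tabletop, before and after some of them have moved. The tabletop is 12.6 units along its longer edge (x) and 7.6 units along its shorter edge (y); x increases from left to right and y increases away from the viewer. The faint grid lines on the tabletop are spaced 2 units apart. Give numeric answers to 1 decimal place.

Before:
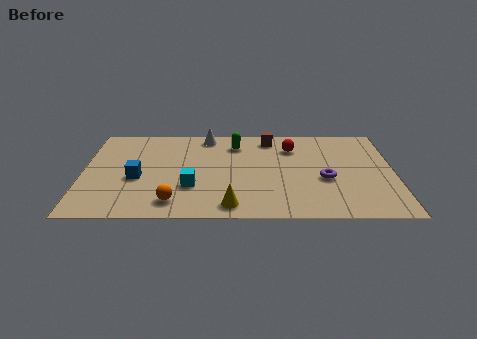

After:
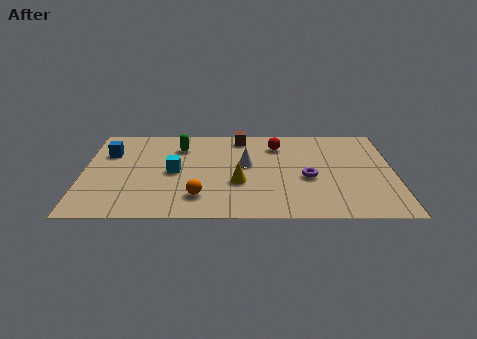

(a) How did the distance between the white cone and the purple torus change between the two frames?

-3.3

Before: roughly 6.0 units apart; after: 2.7. That's 3.3 units closer together.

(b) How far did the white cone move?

2.9

The white cone moved from about (5.0, 6.7) to (6.6, 4.3), a distance of √(1.6² + 2.4²) ≈ 2.9.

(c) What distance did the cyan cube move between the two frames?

1.4

From (4.4, 2.5) to (3.7, 3.7), the cyan cube covered √(0.7² + 1.2²) ≈ 1.4 units.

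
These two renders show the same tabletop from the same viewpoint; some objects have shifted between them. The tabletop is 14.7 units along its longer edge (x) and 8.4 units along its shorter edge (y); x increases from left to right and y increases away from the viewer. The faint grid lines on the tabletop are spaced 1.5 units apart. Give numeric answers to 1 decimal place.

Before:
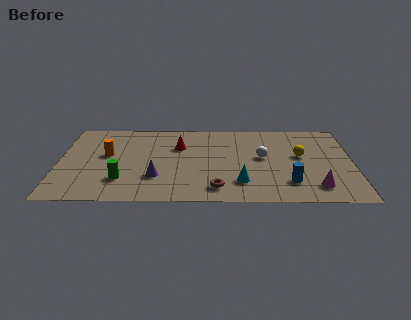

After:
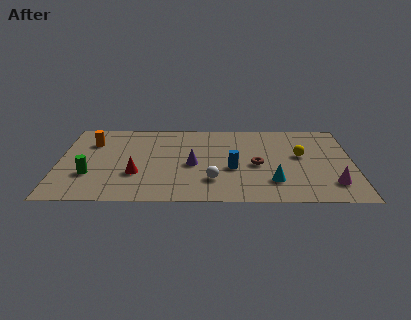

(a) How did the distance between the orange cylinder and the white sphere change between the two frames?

-0.6

Before: roughly 7.8 units apart; after: 7.2. That's 0.6 units closer together.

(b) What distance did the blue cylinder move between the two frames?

3.1

The blue cylinder was near (11.5, 2.0) before and (8.7, 3.4) after, so it travelled √(2.8² + 1.4²) ≈ 3.1 units.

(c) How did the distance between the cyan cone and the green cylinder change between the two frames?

+3.2

They were about 5.9 units apart before and 9.1 after — 3.2 units further apart.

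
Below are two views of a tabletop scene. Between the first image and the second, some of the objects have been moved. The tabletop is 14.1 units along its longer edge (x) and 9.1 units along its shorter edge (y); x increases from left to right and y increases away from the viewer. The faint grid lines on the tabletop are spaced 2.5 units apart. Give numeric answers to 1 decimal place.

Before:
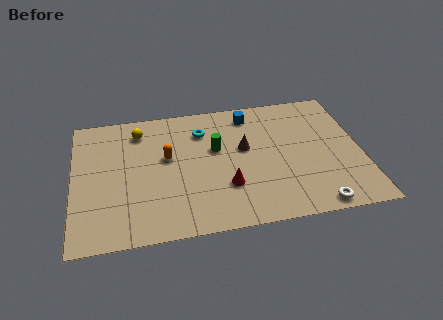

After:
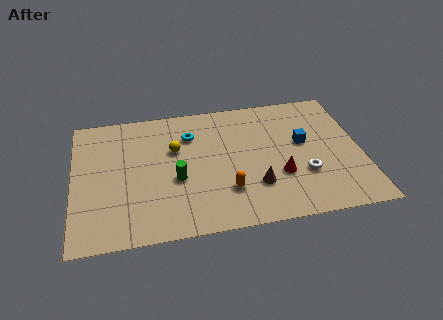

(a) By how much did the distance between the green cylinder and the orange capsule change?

+0.3

The distance was about 2.4 in the first image and 2.7 in the second, so they moved 0.3 units further apart.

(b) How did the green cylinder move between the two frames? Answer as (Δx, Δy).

(-2.0, -1.8)

The green cylinder was at about (7.0, 5.5) and moved to about (5.0, 3.7).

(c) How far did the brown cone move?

2.7

From (8.4, 5.3) to (8.8, 2.6), the brown cone covered √(0.4² + 2.7²) ≈ 2.7 units.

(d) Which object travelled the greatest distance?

the orange capsule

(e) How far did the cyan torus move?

0.6

From (6.4, 6.9) to (5.8, 6.7), the cyan torus covered √(0.6² + 0.2²) ≈ 0.6 units.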